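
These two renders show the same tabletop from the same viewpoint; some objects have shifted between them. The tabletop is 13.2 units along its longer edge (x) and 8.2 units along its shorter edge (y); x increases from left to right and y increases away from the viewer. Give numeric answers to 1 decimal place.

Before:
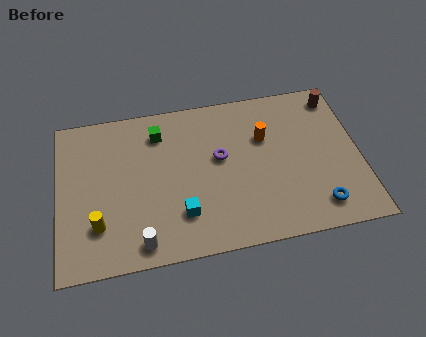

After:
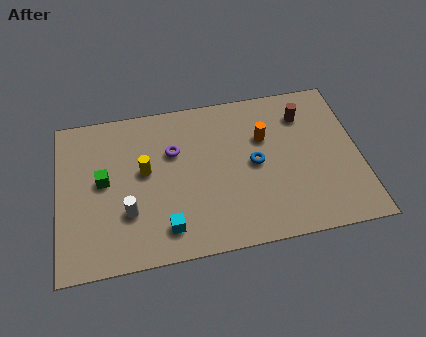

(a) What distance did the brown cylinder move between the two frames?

1.7

The brown cylinder was near (12.4, 7.0) before and (10.9, 6.3) after, so it travelled √(1.5² + 0.7²) ≈ 1.7 units.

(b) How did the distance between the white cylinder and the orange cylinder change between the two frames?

-0.4

Before: roughly 7.1 units apart; after: 6.7. That's 0.4 units closer together.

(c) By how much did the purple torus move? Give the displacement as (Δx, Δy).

(-2.0, 0.7)

The purple torus started near (7.1, 4.7) and ended near (5.1, 5.4).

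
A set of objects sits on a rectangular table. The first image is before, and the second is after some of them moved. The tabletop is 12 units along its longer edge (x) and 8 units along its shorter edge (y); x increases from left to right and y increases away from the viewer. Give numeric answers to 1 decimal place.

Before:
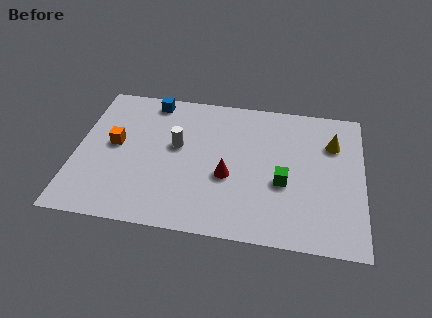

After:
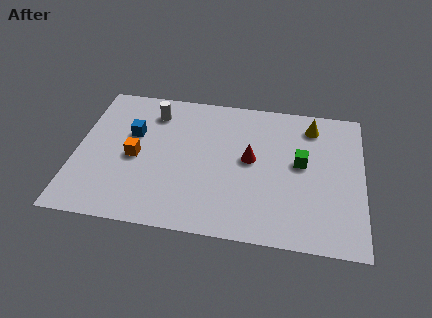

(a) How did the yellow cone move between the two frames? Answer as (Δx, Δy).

(-0.9, 0.9)

The yellow cone was at about (10.7, 5.7) and moved to about (9.8, 6.6).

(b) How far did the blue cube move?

2.2

The blue cube moved from about (3.0, 7.1) to (2.3, 5.0), a distance of √(0.7² + 2.1²) ≈ 2.2.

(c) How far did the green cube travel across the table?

1.4

From (8.7, 3.2) to (9.4, 4.4), the green cube covered √(0.7² + 1.2²) ≈ 1.4 units.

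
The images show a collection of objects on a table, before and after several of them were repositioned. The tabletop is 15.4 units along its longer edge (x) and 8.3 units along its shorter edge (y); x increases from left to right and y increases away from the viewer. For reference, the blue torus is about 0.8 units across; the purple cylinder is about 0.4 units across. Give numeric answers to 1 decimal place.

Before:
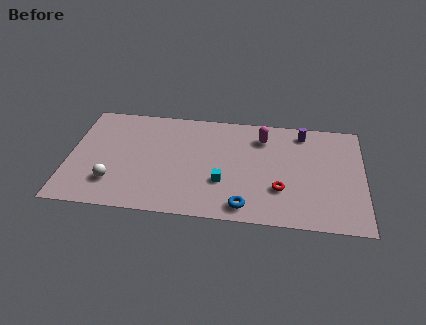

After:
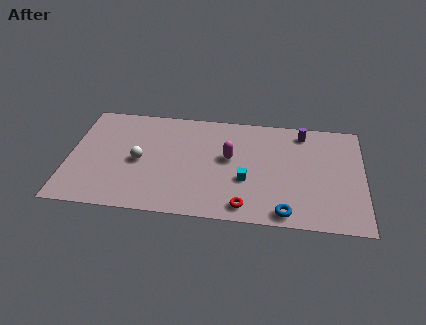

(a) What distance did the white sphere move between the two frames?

2.2

From (2.4, 2.1) to (3.7, 3.9), the white sphere covered √(1.3² + 1.8²) ≈ 2.2 units.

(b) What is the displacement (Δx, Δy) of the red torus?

(-1.8, -1.5)

From the two frames, the red torus sits at roughly (11.1, 2.6) before and (9.3, 1.1) after.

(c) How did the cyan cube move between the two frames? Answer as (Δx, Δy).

(1.2, 0.3)

The cyan cube started near (8.1, 2.8) and ended near (9.3, 3.1).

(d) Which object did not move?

the purple cylinder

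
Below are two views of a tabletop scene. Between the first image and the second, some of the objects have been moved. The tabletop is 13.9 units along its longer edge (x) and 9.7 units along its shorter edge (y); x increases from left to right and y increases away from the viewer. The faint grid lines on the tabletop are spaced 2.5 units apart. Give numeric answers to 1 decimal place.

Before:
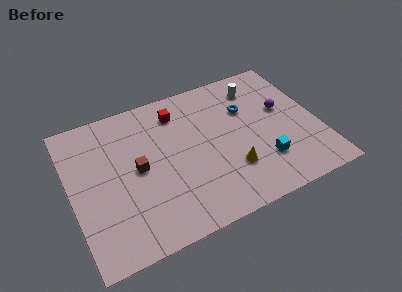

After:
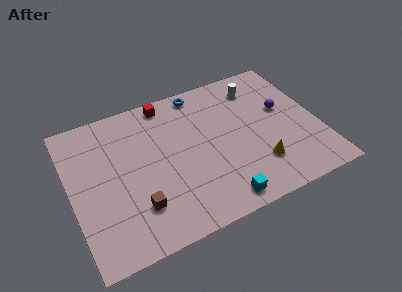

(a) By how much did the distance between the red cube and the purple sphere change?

+0.8

The distance was about 6.2 in the first image and 7.0 in the second, so they moved 0.8 units further apart.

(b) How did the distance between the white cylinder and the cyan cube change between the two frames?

+2.2

They were about 5.2 units apart before and 7.4 after — 2.2 units further apart.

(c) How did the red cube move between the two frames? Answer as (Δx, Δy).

(-0.5, 0.9)

From the two frames, the red cube sits at roughly (6.3, 7.8) before and (5.8, 8.7) after.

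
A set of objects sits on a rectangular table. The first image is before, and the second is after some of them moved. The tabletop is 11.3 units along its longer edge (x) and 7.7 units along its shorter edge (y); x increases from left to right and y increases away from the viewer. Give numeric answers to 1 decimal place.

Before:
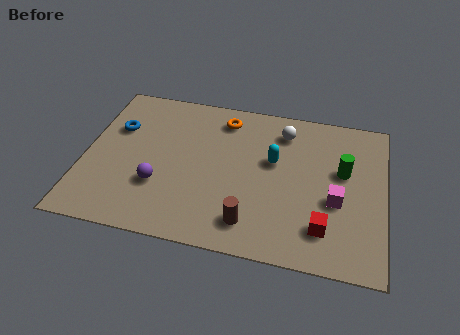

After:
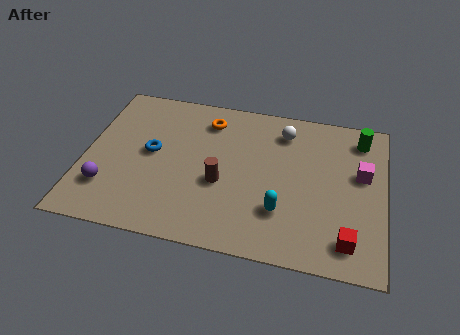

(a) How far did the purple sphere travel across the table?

2.0

From (2.9, 2.5) to (1.0, 2.0), the purple sphere covered √(1.9² + 0.5²) ≈ 2.0 units.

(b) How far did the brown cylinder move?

2.1

From (6.4, 1.4) to (5.2, 3.1), the brown cylinder covered √(1.2² + 1.7²) ≈ 2.1 units.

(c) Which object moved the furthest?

the cyan capsule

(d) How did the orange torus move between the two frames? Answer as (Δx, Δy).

(-0.6, -0.2)

The orange torus was at about (5.1, 6.4) and moved to about (4.5, 6.2).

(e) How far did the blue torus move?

1.7

The blue torus was near (1.1, 5.1) before and (2.5, 4.1) after, so it travelled √(1.4² + 1.0²) ≈ 1.7 units.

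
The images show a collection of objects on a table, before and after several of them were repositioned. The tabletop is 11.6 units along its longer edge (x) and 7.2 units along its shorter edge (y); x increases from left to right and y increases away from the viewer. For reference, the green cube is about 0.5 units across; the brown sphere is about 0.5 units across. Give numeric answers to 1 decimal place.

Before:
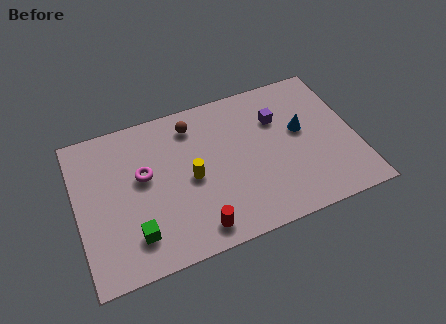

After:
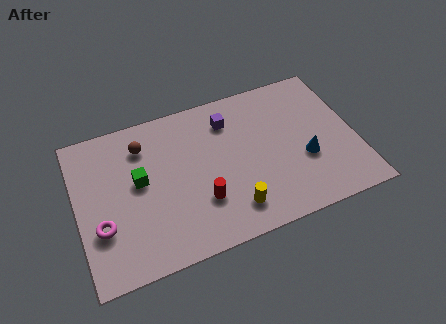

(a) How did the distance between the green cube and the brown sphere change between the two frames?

-3.5

Before: roughly 5.1 units apart; after: 1.6. That's 3.5 units closer together.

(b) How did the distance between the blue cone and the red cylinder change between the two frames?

-1.2

The distance was about 5.6 in the first image and 4.4 in the second, so they moved 1.2 units closer together.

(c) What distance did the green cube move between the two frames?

2.4

The green cube moved from about (2.2, 1.6) to (2.6, 4.0), a distance of √(0.4² + 2.4²) ≈ 2.4.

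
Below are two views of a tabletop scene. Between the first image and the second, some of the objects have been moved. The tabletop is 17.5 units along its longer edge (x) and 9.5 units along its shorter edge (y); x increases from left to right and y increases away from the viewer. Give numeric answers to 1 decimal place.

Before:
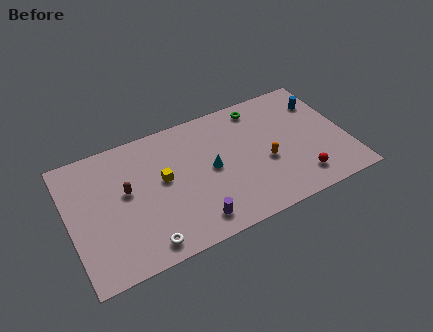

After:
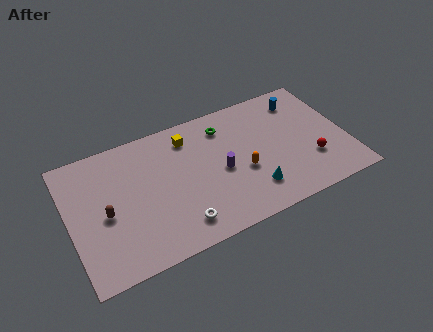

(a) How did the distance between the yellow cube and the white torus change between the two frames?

+1.7

Before: roughly 4.4 units apart; after: 6.1. That's 1.7 units further apart.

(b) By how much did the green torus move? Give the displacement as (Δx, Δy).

(-2.3, -0.6)

From the two frames, the green torus sits at roughly (12.4, 8.2) before and (10.1, 7.6) after.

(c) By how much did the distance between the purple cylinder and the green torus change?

-5.1

The distance was about 8.4 in the first image and 3.3 in the second, so they moved 5.1 units closer together.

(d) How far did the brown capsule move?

1.8

The brown capsule was near (3.6, 5.4) before and (2.2, 4.3) after, so it travelled √(1.4² + 1.1²) ≈ 1.8 units.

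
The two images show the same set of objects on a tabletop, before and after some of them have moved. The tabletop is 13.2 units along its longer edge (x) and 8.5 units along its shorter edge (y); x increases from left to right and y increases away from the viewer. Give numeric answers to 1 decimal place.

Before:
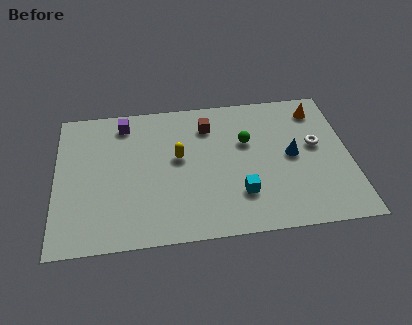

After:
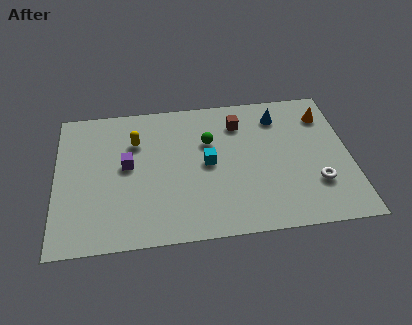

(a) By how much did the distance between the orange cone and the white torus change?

+1.9

Before: roughly 2.2 units apart; after: 4.1. That's 1.9 units further apart.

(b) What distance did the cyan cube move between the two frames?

2.4

The cyan cube moved from about (8.2, 2.3) to (6.8, 4.3), a distance of √(1.4² + 2.0²) ≈ 2.4.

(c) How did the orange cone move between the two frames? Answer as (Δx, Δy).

(0.3, -0.4)

The orange cone started near (11.9, 7.0) and ended near (12.2, 6.6).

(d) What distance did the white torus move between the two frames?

2.3

The white torus was near (11.7, 4.8) before and (11.6, 2.5) after, so it travelled √(0.1² + 2.3²) ≈ 2.3 units.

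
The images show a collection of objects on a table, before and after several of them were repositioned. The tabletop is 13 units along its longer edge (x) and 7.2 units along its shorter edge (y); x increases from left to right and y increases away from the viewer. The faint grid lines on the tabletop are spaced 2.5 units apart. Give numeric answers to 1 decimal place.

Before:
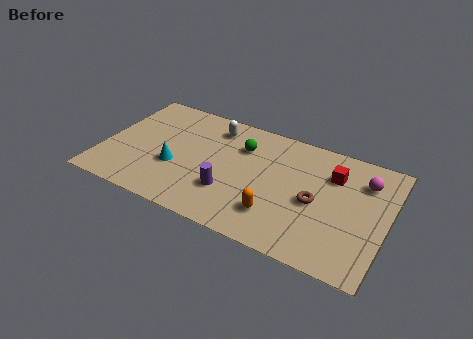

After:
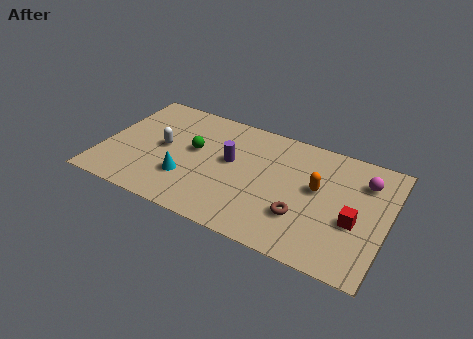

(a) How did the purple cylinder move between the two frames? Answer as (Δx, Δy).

(-0.2, 1.9)

The purple cylinder was at about (6.0, 2.2) and moved to about (5.8, 4.1).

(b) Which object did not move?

the magenta sphere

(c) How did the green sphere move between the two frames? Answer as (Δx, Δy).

(-2.1, -1.1)

The green sphere was at about (6.2, 5.2) and moved to about (4.1, 4.1).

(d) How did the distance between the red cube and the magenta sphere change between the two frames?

+1.1

They were about 1.4 units apart before and 2.5 after — 1.1 units further apart.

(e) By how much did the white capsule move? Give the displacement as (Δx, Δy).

(-2.1, -2.2)

From the two frames, the white capsule sits at roughly (4.8, 5.9) before and (2.7, 3.7) after.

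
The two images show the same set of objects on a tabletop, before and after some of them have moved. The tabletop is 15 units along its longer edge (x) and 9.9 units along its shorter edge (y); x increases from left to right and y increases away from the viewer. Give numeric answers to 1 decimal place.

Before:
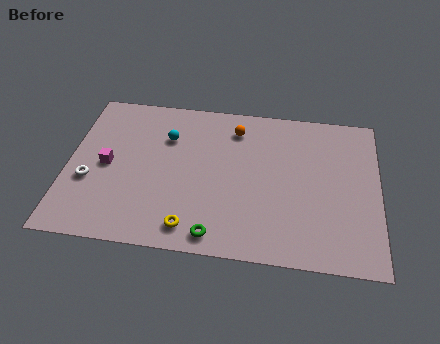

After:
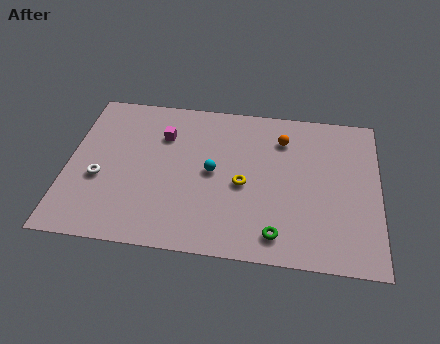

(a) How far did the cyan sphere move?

3.0

From (4.7, 7.0) to (7.0, 5.0), the cyan sphere covered √(2.3² + 2.0²) ≈ 3.0 units.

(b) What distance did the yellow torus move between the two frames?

3.8

The yellow torus moved from about (6.1, 1.4) to (8.5, 4.4), a distance of √(2.4² + 3.0²) ≈ 3.8.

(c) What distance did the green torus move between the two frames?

2.9

The green torus was near (7.3, 1.1) before and (10.2, 1.5) after, so it travelled √(2.9² + 0.4²) ≈ 2.9 units.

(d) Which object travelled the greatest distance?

the yellow torus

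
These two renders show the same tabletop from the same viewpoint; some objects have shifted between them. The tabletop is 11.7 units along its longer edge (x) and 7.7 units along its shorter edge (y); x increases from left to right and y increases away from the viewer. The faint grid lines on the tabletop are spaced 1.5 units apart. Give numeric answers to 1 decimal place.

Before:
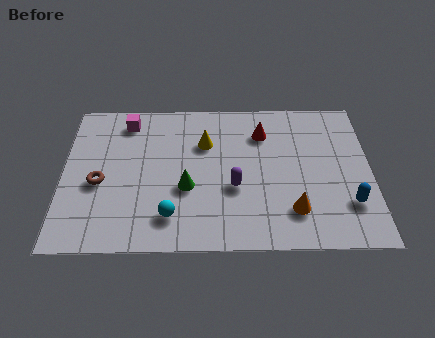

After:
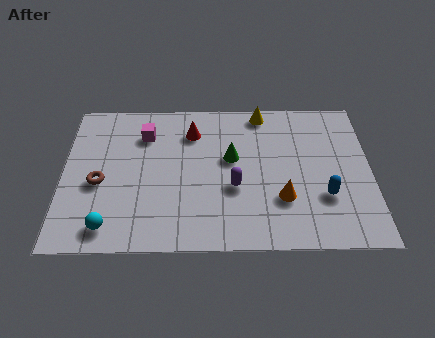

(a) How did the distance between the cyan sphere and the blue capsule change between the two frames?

+1.5

Before: roughly 6.7 units apart; after: 8.2. That's 1.5 units further apart.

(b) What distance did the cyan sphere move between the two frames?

2.4

The cyan sphere was near (4.1, 1.6) before and (1.8, 1.1) after, so it travelled √(2.3² + 0.5²) ≈ 2.4 units.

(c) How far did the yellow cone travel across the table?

2.7

The yellow cone moved from about (5.4, 5.3) to (7.6, 6.9), a distance of √(2.2² + 1.6²) ≈ 2.7.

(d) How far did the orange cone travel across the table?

0.7

From (8.7, 1.8) to (8.3, 2.4), the orange cone covered √(0.4² + 0.6²) ≈ 0.7 units.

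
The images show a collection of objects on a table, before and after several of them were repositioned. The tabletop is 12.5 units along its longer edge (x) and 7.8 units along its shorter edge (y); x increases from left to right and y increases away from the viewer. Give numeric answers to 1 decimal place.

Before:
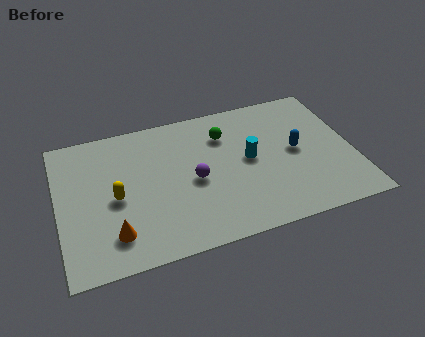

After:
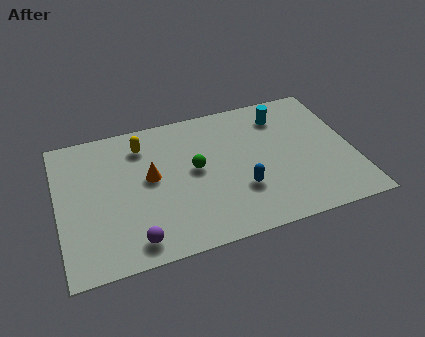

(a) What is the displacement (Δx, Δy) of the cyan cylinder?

(1.6, 2.1)

The cyan cylinder was at about (8.1, 4.1) and moved to about (9.7, 6.2).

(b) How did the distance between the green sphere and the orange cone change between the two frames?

-4.6

The distance was about 6.5 in the first image and 1.9 in the second, so they moved 4.6 units closer together.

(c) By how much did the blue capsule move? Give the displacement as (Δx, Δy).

(-2.5, -1.5)

The blue capsule was at about (10.1, 4.0) and moved to about (7.6, 2.5).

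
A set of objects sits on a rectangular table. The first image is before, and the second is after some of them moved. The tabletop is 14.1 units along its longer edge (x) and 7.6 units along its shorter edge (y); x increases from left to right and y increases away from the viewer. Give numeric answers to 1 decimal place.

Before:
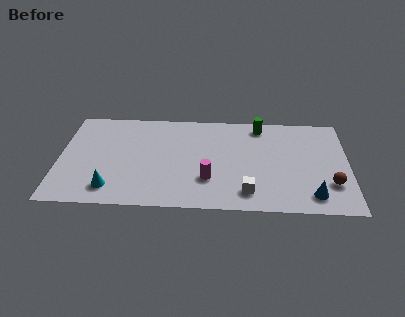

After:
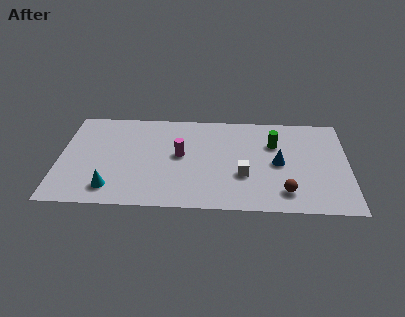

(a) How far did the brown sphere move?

2.3

The brown sphere was near (13.2, 2.2) before and (11.0, 1.5) after, so it travelled √(2.2² + 0.7²) ≈ 2.3 units.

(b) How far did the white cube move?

1.3

The white cube was near (9.2, 1.4) before and (9.0, 2.7) after, so it travelled √(0.2² + 1.3²) ≈ 1.3 units.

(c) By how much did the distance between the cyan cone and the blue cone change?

-1.3

The distance was about 9.7 in the first image and 8.4 in the second, so they moved 1.3 units closer together.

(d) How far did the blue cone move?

2.9

The blue cone moved from about (12.3, 1.3) to (10.7, 3.7), a distance of √(1.6² + 2.4²) ≈ 2.9.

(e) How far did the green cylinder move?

1.6

From (9.8, 6.6) to (10.5, 5.2), the green cylinder covered √(0.7² + 1.4²) ≈ 1.6 units.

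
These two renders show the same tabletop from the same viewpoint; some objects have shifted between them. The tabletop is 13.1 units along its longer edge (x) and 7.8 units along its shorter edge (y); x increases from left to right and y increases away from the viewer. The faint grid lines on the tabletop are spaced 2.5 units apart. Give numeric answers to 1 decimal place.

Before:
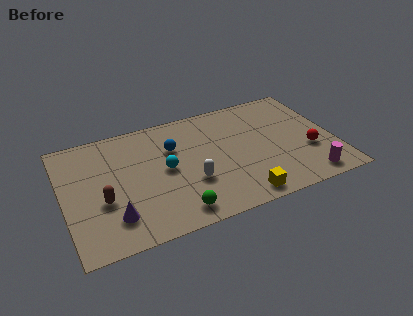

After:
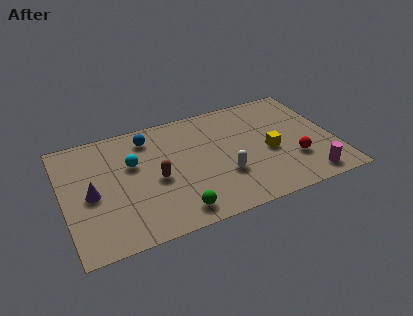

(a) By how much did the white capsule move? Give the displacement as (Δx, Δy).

(1.6, -0.1)

From the two frames, the white capsule sits at roughly (6.0, 2.7) before and (7.6, 2.6) after.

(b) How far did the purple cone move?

2.0

From (2.2, 1.8) to (1.3, 3.6), the purple cone covered √(0.9² + 1.8²) ≈ 2.0 units.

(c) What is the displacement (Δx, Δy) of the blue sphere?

(-1.1, 1.1)

The blue sphere was at about (5.4, 5.3) and moved to about (4.3, 6.4).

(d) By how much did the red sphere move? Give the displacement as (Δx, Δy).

(-0.8, -0.4)

The red sphere was at about (11.8, 2.8) and moved to about (11.0, 2.4).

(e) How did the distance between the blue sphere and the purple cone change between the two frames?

-0.6

Before: roughly 4.7 units apart; after: 4.1. That's 0.6 units closer together.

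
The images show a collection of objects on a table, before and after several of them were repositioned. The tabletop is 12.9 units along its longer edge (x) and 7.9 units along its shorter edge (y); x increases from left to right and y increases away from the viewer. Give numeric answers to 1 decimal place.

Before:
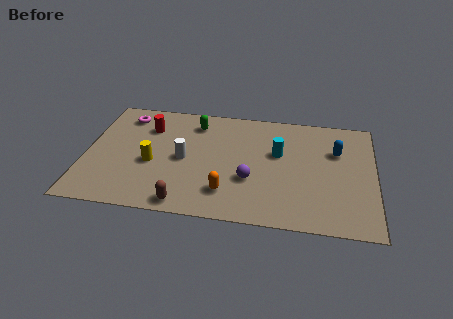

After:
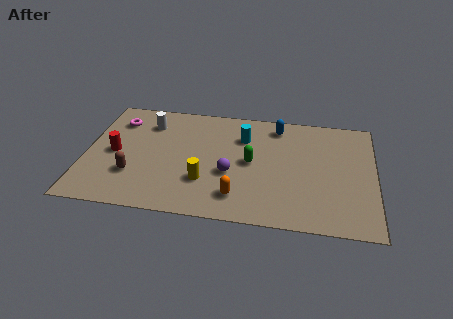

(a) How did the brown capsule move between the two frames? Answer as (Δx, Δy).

(-2.4, 1.6)

The brown capsule was at about (4.6, 0.8) and moved to about (2.2, 2.4).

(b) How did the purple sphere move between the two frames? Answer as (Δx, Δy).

(-0.9, 0.3)

The purple sphere started near (7.4, 2.8) and ended near (6.5, 3.1).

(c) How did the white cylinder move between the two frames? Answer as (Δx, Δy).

(-1.7, 2.3)

The white cylinder started near (4.4, 3.8) and ended near (2.7, 6.1).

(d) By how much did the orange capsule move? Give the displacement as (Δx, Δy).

(0.5, -0.2)

The orange capsule was at about (6.4, 1.8) and moved to about (6.9, 1.6).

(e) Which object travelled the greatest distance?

the green capsule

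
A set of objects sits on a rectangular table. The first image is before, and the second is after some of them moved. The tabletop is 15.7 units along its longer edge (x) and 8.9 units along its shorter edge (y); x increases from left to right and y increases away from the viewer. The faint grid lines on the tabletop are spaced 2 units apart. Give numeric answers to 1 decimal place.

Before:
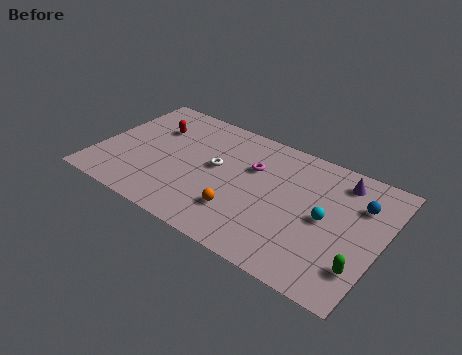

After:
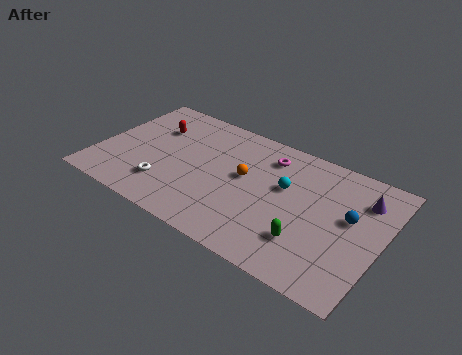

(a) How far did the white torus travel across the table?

3.6

The white torus moved from about (6.5, 4.9) to (4.1, 2.2), a distance of √(2.4² + 2.7²) ≈ 3.6.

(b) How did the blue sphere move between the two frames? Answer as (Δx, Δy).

(-0.4, -1.2)

From the two frames, the blue sphere sits at roughly (14.3, 6.3) before and (13.9, 5.1) after.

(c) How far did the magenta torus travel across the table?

1.4

The magenta torus moved from about (8.4, 5.9) to (9.1, 7.1), a distance of √(0.7² + 1.2²) ≈ 1.4.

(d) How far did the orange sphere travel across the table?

2.6

From (8.3, 2.4) to (8.1, 5.0), the orange sphere covered √(0.2² + 2.6²) ≈ 2.6 units.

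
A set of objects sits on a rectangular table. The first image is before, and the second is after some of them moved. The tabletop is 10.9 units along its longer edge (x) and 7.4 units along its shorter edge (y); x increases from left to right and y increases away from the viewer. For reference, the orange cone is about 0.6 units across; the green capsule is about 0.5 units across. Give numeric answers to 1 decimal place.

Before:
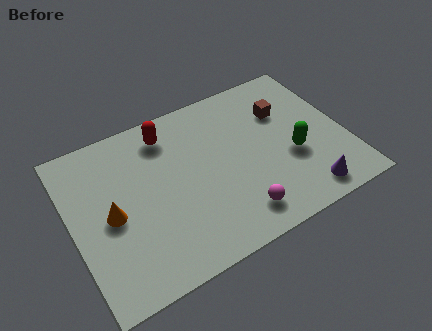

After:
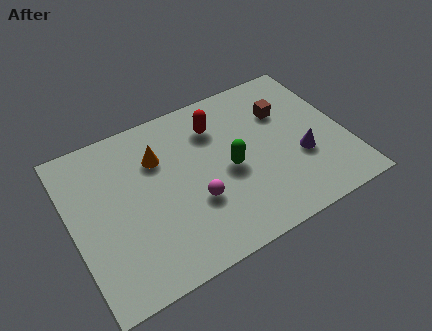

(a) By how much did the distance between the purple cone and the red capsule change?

-2.8

Before: roughly 7.0 units apart; after: 4.2. That's 2.8 units closer together.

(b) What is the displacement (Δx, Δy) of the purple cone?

(0.1, 1.7)

From the two frames, the purple cone sits at roughly (8.9, 1.0) before and (9.0, 2.7) after.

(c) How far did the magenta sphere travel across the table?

2.0

The magenta sphere was near (6.2, 1.3) before and (4.7, 2.6) after, so it travelled √(1.5² + 1.3²) ≈ 2.0 units.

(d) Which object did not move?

the brown cube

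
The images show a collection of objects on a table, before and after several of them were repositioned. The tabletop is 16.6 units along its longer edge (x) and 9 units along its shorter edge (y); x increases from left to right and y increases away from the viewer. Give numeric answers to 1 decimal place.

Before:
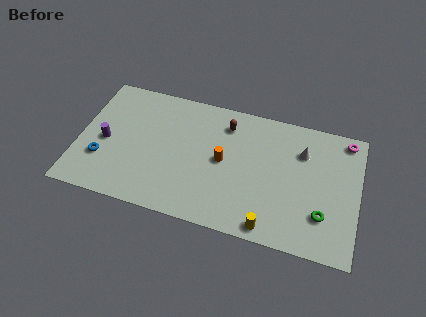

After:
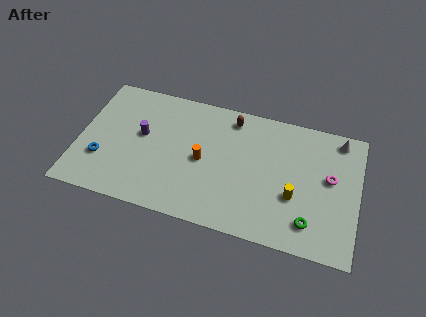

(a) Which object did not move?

the blue torus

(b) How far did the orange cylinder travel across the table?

1.2

The orange cylinder moved from about (8.6, 4.6) to (7.4, 4.3), a distance of √(1.2² + 0.3²) ≈ 1.2.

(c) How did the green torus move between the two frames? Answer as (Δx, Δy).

(-0.7, -0.7)

The green torus was at about (14.6, 2.5) and moved to about (13.9, 1.8).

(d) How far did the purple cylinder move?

2.3

The purple cylinder moved from about (1.6, 4.1) to (3.7, 5.1), a distance of √(2.1² + 1.0²) ≈ 2.3.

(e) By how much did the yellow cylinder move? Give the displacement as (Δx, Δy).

(1.3, 2.4)

The yellow cylinder was at about (11.6, 0.9) and moved to about (12.9, 3.3).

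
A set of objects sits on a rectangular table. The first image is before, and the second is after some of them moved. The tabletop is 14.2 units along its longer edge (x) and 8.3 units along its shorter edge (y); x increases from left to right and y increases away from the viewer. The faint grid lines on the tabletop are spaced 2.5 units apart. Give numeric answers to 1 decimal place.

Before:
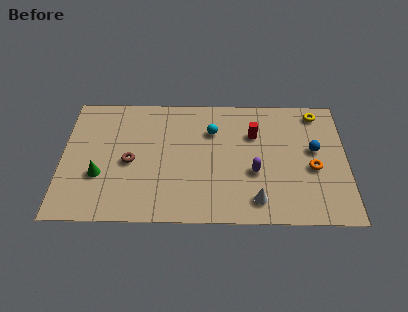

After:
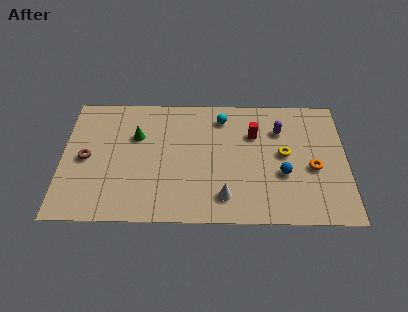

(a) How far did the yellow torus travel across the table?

3.3

From (12.8, 7.2) to (11.1, 4.4), the yellow torus covered √(1.7² + 2.8²) ≈ 3.3 units.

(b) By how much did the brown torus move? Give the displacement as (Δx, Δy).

(-2.2, 0.2)

The brown torus started near (3.4, 3.8) and ended near (1.2, 4.0).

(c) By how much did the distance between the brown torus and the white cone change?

+0.6

They were about 6.7 units apart before and 7.3 after — 0.6 units further apart.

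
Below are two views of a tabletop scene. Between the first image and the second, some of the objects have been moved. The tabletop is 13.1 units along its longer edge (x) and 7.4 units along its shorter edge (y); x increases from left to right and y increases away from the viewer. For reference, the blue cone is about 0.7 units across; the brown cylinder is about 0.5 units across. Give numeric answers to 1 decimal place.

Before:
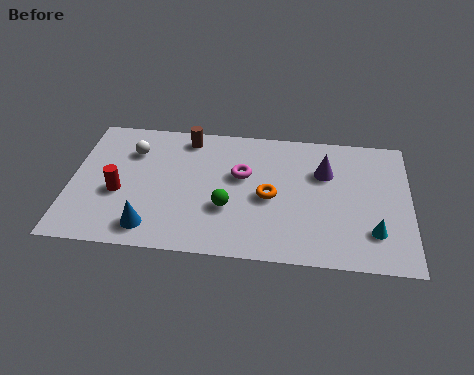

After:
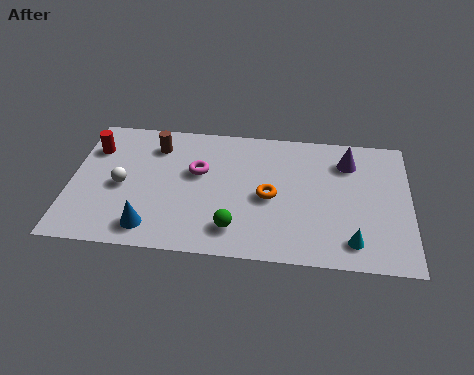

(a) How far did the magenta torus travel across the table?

1.7

The magenta torus was near (6.6, 4.5) before and (4.9, 4.5) after, so it travelled √(1.7² + 0.0²) ≈ 1.7 units.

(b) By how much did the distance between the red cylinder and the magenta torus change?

-0.7

The distance was about 4.9 in the first image and 4.2 in the second, so they moved 0.7 units closer together.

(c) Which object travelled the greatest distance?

the red cylinder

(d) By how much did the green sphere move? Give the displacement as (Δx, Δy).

(0.3, -1.1)

The green sphere was at about (6.1, 2.6) and moved to about (6.4, 1.5).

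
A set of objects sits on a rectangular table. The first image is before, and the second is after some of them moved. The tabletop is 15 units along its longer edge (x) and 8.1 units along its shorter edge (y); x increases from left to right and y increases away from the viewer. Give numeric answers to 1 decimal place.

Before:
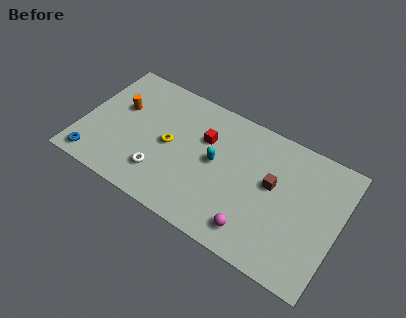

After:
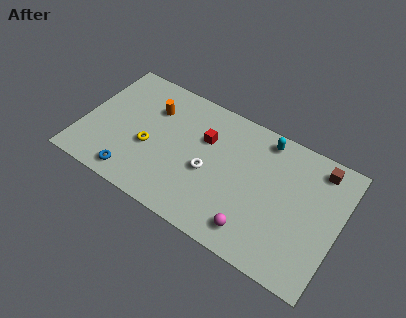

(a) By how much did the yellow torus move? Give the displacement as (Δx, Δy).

(-1.1, -0.7)

From the two frames, the yellow torus sits at roughly (5.1, 4.0) before and (4.0, 3.3) after.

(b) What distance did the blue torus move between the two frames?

2.3

The blue torus was near (1.1, 1.0) before and (3.4, 1.1) after, so it travelled √(2.3² + 0.1²) ≈ 2.3 units.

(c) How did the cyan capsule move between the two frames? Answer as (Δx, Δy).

(2.5, 2.8)

The cyan capsule was at about (7.8, 4.3) and moved to about (10.3, 7.1).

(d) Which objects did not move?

the red cube and the magenta sphere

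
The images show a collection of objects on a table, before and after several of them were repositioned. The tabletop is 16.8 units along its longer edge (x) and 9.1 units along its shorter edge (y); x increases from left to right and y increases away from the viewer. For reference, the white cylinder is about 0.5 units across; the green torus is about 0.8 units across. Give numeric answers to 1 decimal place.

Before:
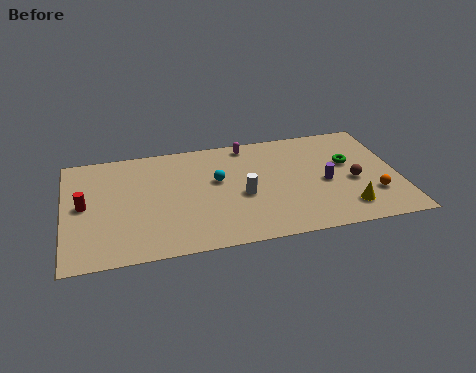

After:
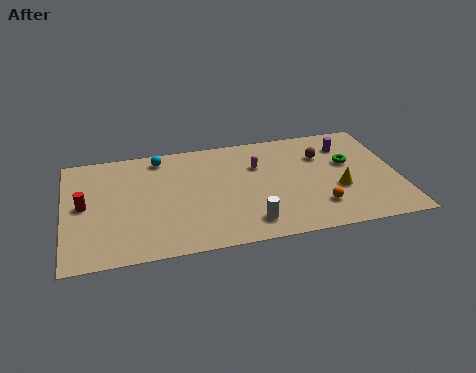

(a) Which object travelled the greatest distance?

the cyan sphere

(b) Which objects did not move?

the red cylinder and the green torus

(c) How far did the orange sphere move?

2.8

The orange sphere was near (15.4, 2.6) before and (12.6, 2.2) after, so it travelled √(2.8² + 0.4²) ≈ 2.8 units.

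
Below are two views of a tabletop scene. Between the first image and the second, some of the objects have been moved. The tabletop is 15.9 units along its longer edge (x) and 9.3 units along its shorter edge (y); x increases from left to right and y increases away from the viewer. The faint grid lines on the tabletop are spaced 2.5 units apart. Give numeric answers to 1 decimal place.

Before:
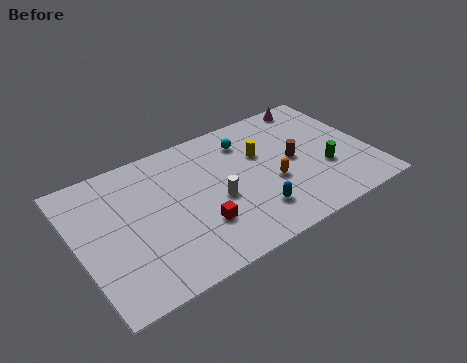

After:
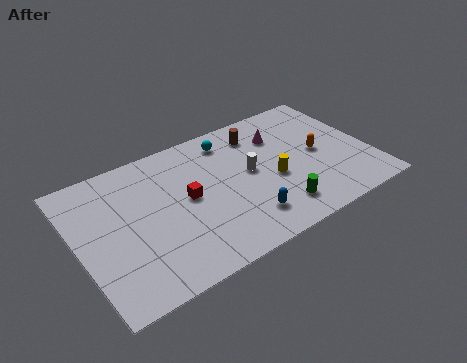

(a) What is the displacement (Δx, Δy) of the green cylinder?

(-3.0, -1.5)

The green cylinder started near (13.3, 3.3) and ended near (10.3, 1.8).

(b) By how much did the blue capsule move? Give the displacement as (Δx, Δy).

(-0.5, -0.2)

From the two frames, the blue capsule sits at roughly (9.1, 2.2) before and (8.6, 2.0) after.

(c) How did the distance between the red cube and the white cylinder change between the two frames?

+1.8

Before: roughly 1.7 units apart; after: 3.5. That's 1.8 units further apart.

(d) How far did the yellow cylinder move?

2.1

The yellow cylinder moved from about (10.2, 6.0) to (10.5, 3.9), a distance of √(0.3² + 2.1²) ≈ 2.1.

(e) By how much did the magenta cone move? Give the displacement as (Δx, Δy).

(-2.3, -1.6)

The magenta cone was at about (13.7, 8.4) and moved to about (11.4, 6.8).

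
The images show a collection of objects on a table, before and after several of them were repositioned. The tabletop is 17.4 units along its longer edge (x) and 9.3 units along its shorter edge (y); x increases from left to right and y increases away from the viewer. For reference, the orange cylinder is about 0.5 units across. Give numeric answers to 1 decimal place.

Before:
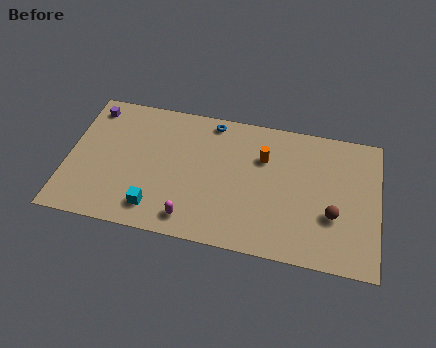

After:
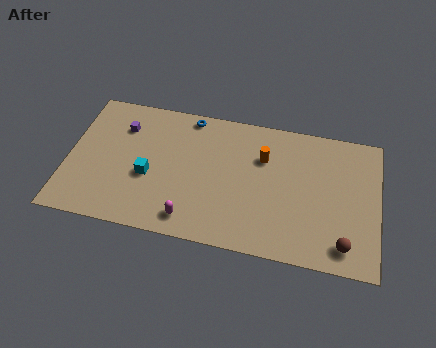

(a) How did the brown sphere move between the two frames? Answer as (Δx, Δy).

(0.7, -1.8)

From the two frames, the brown sphere sits at roughly (14.9, 3.3) before and (15.6, 1.5) after.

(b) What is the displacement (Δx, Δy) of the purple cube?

(1.8, -1.0)

The purple cube was at about (1.1, 7.9) and moved to about (2.9, 6.9).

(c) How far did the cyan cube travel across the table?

2.2

The cyan cube was near (5.1, 1.7) before and (4.6, 3.8) after, so it travelled √(0.5² + 2.1²) ≈ 2.2 units.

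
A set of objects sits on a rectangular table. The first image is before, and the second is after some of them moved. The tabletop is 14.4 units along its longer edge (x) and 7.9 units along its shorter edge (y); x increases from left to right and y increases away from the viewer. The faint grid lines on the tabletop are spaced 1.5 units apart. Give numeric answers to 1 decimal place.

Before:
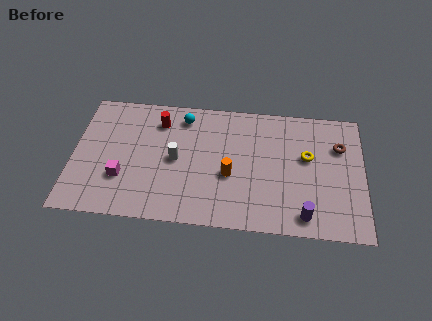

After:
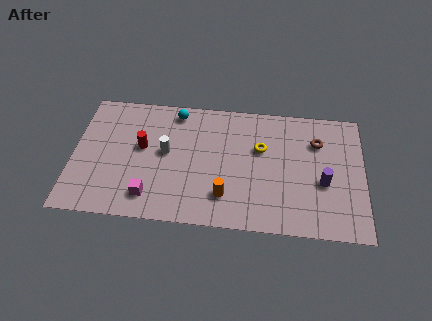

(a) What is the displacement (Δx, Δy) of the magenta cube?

(1.4, -1.0)

The magenta cube was at about (2.5, 2.5) and moved to about (3.9, 1.5).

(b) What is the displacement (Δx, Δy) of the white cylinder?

(-0.5, 0.4)

The white cylinder was at about (5.1, 3.9) and moved to about (4.6, 4.3).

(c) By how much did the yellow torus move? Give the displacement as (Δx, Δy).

(-2.3, 0.3)

From the two frames, the yellow torus sits at roughly (11.6, 4.7) before and (9.3, 5.0) after.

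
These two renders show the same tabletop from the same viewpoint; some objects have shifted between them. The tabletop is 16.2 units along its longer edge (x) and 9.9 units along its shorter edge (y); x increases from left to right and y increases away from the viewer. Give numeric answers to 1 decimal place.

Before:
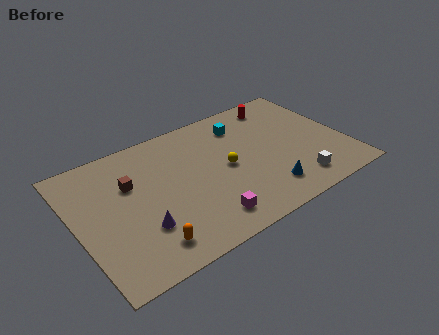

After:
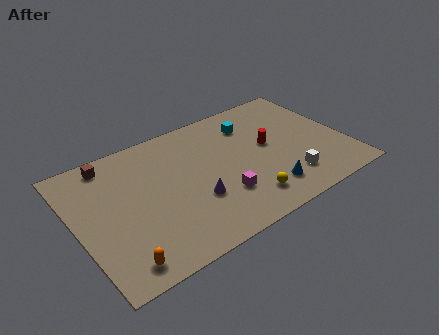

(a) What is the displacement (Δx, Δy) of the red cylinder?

(-1.3, -3.1)

The red cylinder was at about (13.0, 8.5) and moved to about (11.7, 5.4).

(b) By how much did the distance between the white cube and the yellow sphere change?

-2.2

They were about 4.9 units apart before and 2.7 after — 2.2 units closer together.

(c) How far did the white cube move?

0.6

From (12.7, 1.7) to (12.3, 2.2), the white cube covered √(0.4² + 0.5²) ≈ 0.6 units.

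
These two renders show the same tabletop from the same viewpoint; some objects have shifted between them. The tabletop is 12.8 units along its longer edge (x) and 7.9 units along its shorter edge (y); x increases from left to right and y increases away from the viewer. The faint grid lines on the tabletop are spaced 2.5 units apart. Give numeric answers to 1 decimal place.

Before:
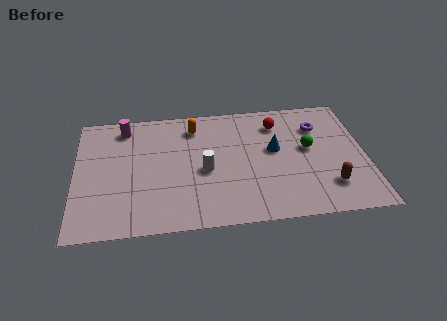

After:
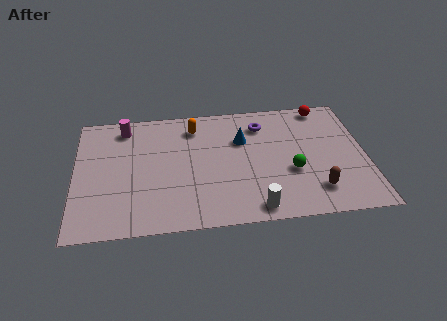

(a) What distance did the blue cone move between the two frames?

1.6

The blue cone was near (8.8, 4.5) before and (7.4, 5.3) after, so it travelled √(1.4² + 0.8²) ≈ 1.6 units.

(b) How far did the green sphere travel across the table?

1.6

The green sphere was near (10.3, 4.4) before and (9.5, 3.0) after, so it travelled √(0.8² + 1.4²) ≈ 1.6 units.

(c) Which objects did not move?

the orange capsule and the magenta cylinder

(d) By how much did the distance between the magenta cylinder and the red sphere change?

+2.1

They were about 6.8 units apart before and 8.9 after — 2.1 units further apart.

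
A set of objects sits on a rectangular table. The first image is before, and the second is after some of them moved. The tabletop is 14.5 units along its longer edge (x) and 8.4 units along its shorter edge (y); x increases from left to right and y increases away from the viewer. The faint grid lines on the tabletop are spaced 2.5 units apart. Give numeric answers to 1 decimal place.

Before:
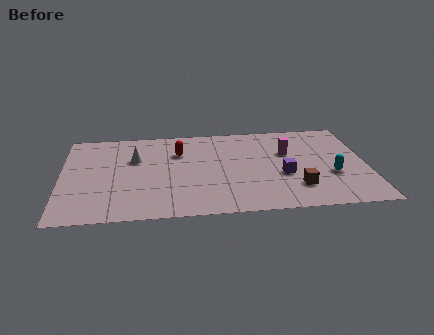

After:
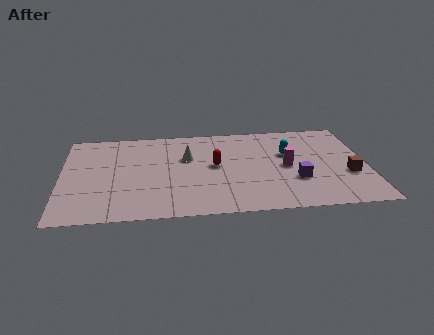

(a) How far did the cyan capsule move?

3.0

From (12.8, 3.1) to (10.8, 5.3), the cyan capsule covered √(2.0² + 2.2²) ≈ 3.0 units.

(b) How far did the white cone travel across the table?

2.5

The white cone moved from about (3.5, 5.5) to (6.0, 5.4), a distance of √(2.5² + 0.1²) ≈ 2.5.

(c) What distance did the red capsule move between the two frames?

2.2

The red capsule moved from about (5.6, 5.9) to (7.3, 4.5), a distance of √(1.7² + 1.4²) ≈ 2.2.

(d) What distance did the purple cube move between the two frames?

0.8

The purple cube was near (10.5, 3.3) before and (11.1, 2.8) after, so it travelled √(0.6² + 0.5²) ≈ 0.8 units.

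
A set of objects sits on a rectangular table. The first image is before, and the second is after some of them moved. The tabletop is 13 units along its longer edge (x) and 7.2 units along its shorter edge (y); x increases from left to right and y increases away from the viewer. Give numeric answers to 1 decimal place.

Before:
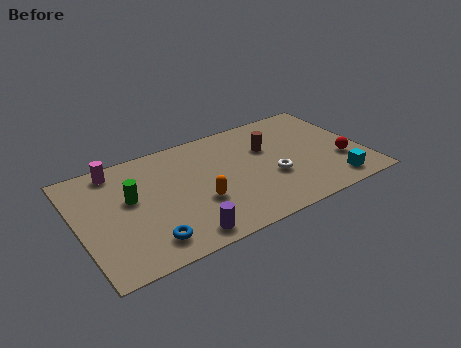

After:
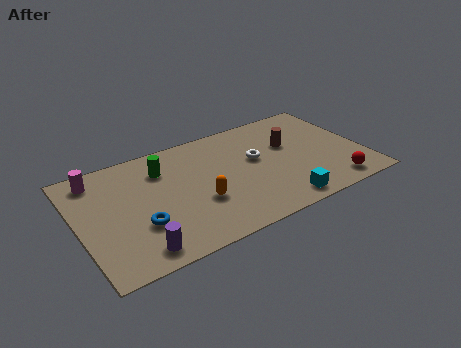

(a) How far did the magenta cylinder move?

0.9

The magenta cylinder was near (2.0, 6.3) before and (1.1, 6.1) after, so it travelled √(0.9² + 0.2²) ≈ 0.9 units.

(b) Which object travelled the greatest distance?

the cyan cube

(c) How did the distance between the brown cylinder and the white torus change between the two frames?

-0.4

Before: roughly 2.0 units apart; after: 1.6. That's 0.4 units closer together.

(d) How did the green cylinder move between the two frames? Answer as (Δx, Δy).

(1.6, 1.2)

The green cylinder started near (2.4, 4.2) and ended near (4.0, 5.4).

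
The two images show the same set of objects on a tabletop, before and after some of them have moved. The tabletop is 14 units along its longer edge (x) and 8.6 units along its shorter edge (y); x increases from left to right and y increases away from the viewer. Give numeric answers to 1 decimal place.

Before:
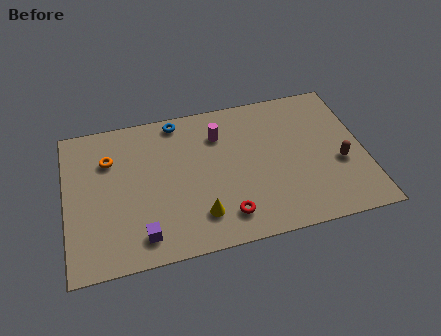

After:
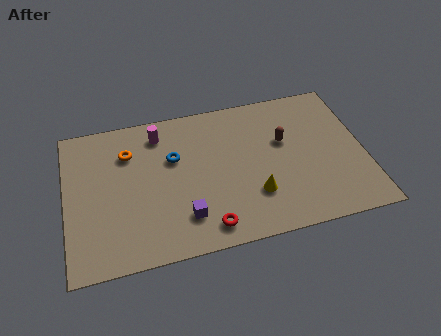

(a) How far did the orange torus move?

0.9

The orange torus moved from about (2.1, 6.1) to (3.0, 6.3), a distance of √(0.9² + 0.2²) ≈ 0.9.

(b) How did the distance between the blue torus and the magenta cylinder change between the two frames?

-0.6

They were about 2.3 units apart before and 1.7 after — 0.6 units closer together.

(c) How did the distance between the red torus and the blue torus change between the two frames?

-1.9

Before: roughly 6.4 units apart; after: 4.5. That's 1.9 units closer together.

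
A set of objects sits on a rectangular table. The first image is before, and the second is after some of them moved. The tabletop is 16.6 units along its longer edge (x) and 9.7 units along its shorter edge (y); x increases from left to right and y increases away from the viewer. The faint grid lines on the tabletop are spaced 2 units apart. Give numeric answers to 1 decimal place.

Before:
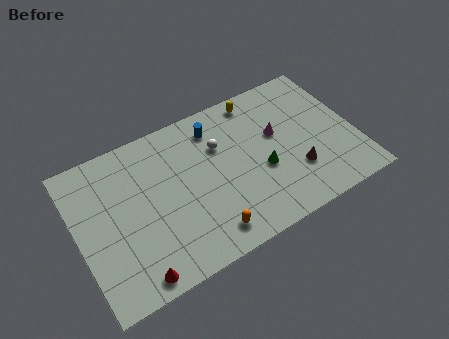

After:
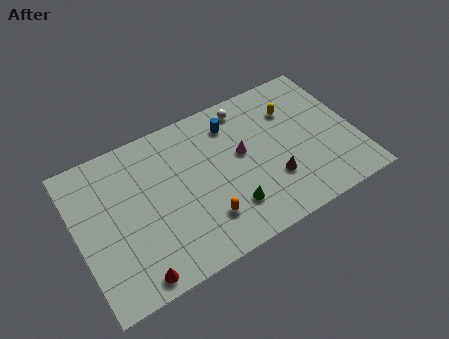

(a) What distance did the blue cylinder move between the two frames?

1.0

The blue cylinder moved from about (8.6, 7.9) to (9.6, 7.7), a distance of √(1.0² + 0.2²) ≈ 1.0.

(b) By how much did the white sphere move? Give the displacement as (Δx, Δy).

(1.9, 1.8)

The white sphere started near (8.7, 6.6) and ended near (10.6, 8.4).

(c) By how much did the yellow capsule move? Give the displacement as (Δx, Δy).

(1.9, -1.6)

The yellow capsule was at about (11.3, 8.6) and moved to about (13.2, 7.0).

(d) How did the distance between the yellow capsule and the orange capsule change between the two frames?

-0.6

The distance was about 8.2 in the first image and 7.6 in the second, so they moved 0.6 units closer together.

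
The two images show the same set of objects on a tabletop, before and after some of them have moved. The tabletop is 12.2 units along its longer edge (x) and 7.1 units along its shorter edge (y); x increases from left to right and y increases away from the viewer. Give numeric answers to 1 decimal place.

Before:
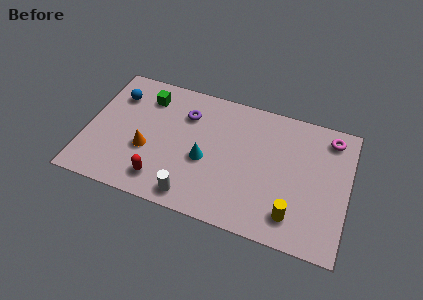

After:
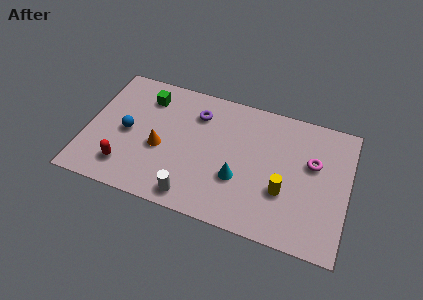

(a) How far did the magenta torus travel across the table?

1.7

The magenta torus moved from about (11.2, 6.0) to (10.5, 4.4), a distance of √(0.7² + 1.6²) ≈ 1.7.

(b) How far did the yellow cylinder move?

1.2

From (9.8, 1.4) to (9.3, 2.5), the yellow cylinder covered √(0.5² + 1.1²) ≈ 1.2 units.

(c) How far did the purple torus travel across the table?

0.5

The purple torus was near (4.5, 5.2) before and (5.0, 5.4) after, so it travelled √(0.5² + 0.2²) ≈ 0.5 units.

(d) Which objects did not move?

the white cylinder and the green cube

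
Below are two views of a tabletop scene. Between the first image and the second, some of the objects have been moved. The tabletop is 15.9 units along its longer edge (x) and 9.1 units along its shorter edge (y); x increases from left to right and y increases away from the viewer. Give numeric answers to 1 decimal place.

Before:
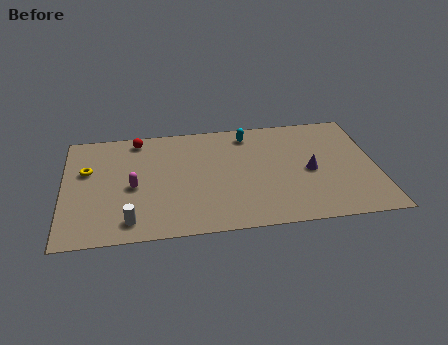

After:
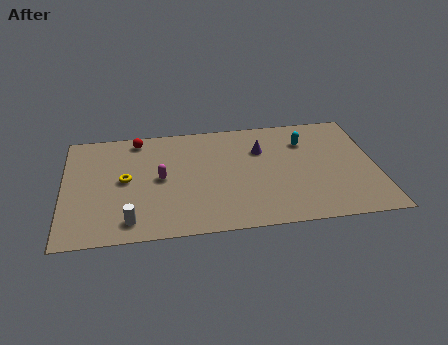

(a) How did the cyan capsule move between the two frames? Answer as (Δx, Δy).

(2.9, -1.0)

The cyan capsule was at about (9.5, 7.7) and moved to about (12.4, 6.7).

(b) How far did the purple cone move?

3.2

The purple cone was near (12.5, 4.2) before and (10.1, 6.3) after, so it travelled √(2.4² + 2.1²) ≈ 3.2 units.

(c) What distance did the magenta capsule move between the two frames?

1.5

The magenta capsule was near (3.5, 4.1) before and (4.9, 4.6) after, so it travelled √(1.4² + 0.5²) ≈ 1.5 units.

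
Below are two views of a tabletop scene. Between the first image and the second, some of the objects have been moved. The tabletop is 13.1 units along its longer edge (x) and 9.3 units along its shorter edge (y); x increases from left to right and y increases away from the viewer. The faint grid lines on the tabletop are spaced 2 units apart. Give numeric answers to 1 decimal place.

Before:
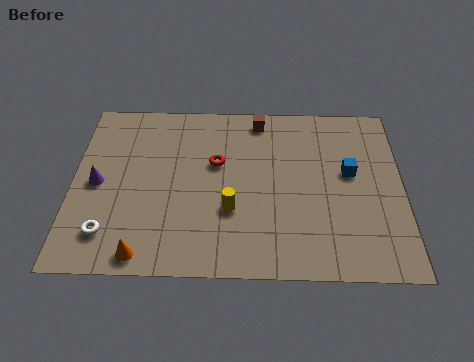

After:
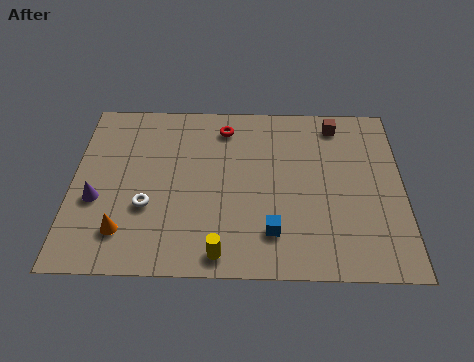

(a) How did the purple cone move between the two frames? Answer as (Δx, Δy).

(0.0, -0.9)

From the two frames, the purple cone sits at roughly (1.0, 4.5) before and (1.0, 3.6) after.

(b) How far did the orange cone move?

1.4

From (2.9, 0.9) to (2.1, 2.0), the orange cone covered √(0.8² + 1.1²) ≈ 1.4 units.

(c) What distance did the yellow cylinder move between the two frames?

2.2

The yellow cylinder was near (6.3, 3.2) before and (5.9, 1.0) after, so it travelled √(0.4² + 2.2²) ≈ 2.2 units.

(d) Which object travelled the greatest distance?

the blue cube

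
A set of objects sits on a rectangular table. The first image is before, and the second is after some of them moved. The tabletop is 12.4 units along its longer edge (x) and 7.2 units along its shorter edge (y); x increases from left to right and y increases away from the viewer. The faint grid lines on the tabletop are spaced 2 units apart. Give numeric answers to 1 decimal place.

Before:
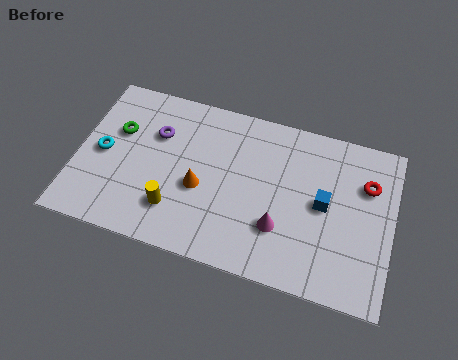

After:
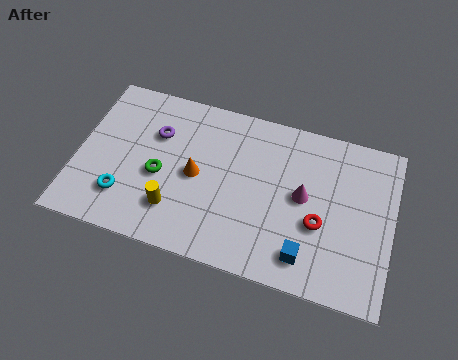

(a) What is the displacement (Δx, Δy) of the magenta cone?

(0.8, 1.6)

The magenta cone was at about (8.1, 2.2) and moved to about (8.9, 3.8).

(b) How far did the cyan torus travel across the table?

2.0

From (1.0, 3.5) to (2.0, 1.8), the cyan torus covered √(1.0² + 1.7²) ≈ 2.0 units.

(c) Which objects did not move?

the purple torus and the yellow cylinder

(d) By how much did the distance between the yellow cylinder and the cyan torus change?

-1.4

Before: roughly 3.4 units apart; after: 2.0. That's 1.4 units closer together.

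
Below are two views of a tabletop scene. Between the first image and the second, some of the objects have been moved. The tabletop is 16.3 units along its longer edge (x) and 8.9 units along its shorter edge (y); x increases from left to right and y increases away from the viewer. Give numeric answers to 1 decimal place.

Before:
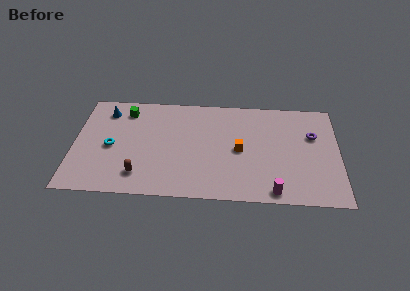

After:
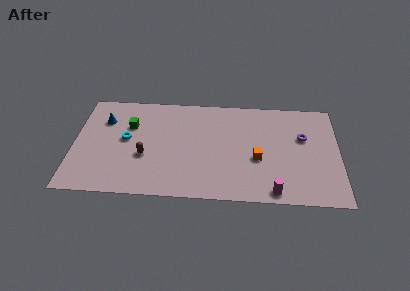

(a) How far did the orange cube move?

1.3

The orange cube moved from about (10.2, 4.3) to (11.3, 3.6), a distance of √(1.1² + 0.7²) ≈ 1.3.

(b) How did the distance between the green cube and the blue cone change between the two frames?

+0.4

They were about 1.2 units apart before and 1.6 after — 0.4 units further apart.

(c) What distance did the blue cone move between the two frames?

0.8

The blue cone was near (1.9, 7.2) before and (1.8, 6.4) after, so it travelled √(0.1² + 0.8²) ≈ 0.8 units.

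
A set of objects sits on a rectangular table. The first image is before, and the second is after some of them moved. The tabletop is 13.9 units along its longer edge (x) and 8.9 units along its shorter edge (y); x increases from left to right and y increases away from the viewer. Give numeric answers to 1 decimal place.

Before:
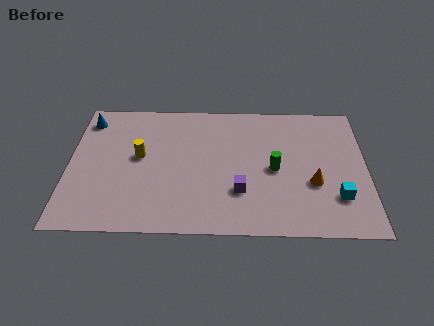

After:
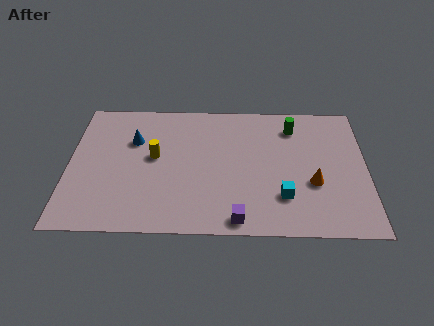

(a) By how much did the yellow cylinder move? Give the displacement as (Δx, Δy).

(0.7, 0.0)

The yellow cylinder started near (3.3, 4.9) and ended near (4.0, 4.9).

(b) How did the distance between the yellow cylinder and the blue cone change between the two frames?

-2.0

They were about 3.5 units apart before and 1.5 after — 2.0 units closer together.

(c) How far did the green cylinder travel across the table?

3.0

The green cylinder was near (9.6, 4.2) before and (10.5, 7.1) after, so it travelled √(0.9² + 2.9²) ≈ 3.0 units.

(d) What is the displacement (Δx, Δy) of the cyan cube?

(-2.5, 0.0)

The cyan cube was at about (12.5, 2.4) and moved to about (10.0, 2.4).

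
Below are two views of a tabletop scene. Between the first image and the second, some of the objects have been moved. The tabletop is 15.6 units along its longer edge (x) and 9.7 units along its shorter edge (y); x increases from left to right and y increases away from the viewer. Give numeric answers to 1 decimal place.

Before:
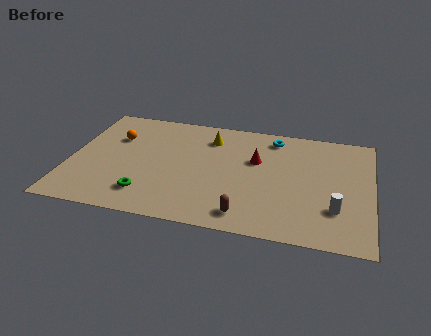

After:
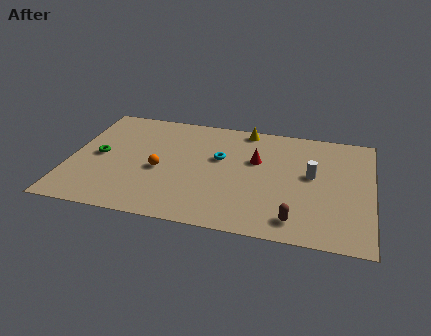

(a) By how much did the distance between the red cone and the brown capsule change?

+0.4

They were about 4.7 units apart before and 5.1 after — 0.4 units further apart.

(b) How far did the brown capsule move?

2.5

From (9.3, 1.4) to (11.8, 1.5), the brown capsule covered √(2.5² + 0.1²) ≈ 2.5 units.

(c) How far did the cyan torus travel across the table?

3.6

The cyan torus was near (10.4, 8.3) before and (7.7, 5.9) after, so it travelled √(2.7² + 2.4²) ≈ 3.6 units.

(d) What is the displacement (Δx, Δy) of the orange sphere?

(2.5, -2.4)

The orange sphere was at about (2.2, 6.6) and moved to about (4.7, 4.2).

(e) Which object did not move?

the red cone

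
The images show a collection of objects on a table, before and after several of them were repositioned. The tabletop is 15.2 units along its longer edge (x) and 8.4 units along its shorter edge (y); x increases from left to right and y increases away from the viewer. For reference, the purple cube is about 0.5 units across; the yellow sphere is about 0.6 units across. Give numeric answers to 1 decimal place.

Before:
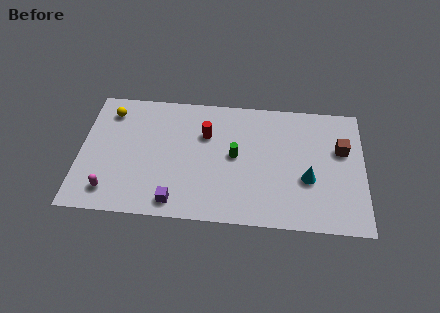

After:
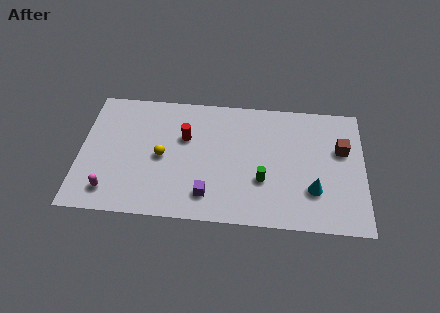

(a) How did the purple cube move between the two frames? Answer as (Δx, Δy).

(1.7, 0.6)

The purple cube was at about (5.2, 1.1) and moved to about (6.9, 1.7).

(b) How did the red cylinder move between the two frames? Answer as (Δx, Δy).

(-1.1, -0.3)

The red cylinder started near (6.7, 5.7) and ended near (5.6, 5.4).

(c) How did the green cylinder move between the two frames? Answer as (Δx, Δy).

(1.5, -1.5)

From the two frames, the green cylinder sits at roughly (8.3, 4.4) before and (9.8, 2.9) after.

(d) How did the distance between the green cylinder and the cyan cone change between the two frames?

-1.4

They were about 4.1 units apart before and 2.7 after — 1.4 units closer together.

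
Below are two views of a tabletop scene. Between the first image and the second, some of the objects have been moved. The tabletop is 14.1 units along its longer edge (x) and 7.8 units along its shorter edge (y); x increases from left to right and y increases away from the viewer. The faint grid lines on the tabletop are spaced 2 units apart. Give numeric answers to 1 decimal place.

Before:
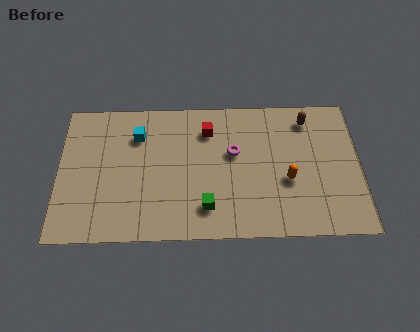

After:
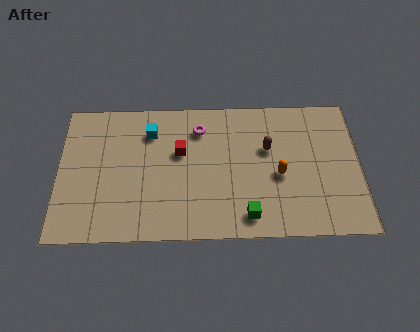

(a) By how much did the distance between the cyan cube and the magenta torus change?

-2.3

The distance was about 4.6 in the first image and 2.3 in the second, so they moved 2.3 units closer together.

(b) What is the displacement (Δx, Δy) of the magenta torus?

(-1.6, 1.4)

The magenta torus started near (8.2, 4.7) and ended near (6.6, 6.1).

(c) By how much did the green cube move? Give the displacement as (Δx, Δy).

(1.9, -0.5)

From the two frames, the green cube sits at roughly (6.9, 1.7) before and (8.8, 1.2) after.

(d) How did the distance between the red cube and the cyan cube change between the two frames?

-1.5

Before: roughly 3.3 units apart; after: 1.8. That's 1.5 units closer together.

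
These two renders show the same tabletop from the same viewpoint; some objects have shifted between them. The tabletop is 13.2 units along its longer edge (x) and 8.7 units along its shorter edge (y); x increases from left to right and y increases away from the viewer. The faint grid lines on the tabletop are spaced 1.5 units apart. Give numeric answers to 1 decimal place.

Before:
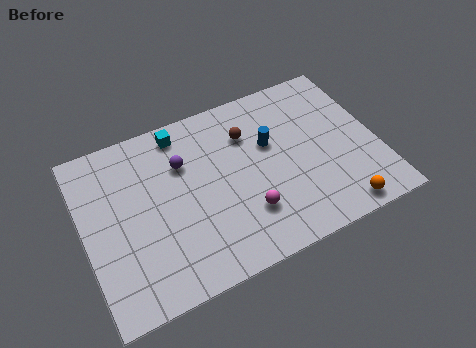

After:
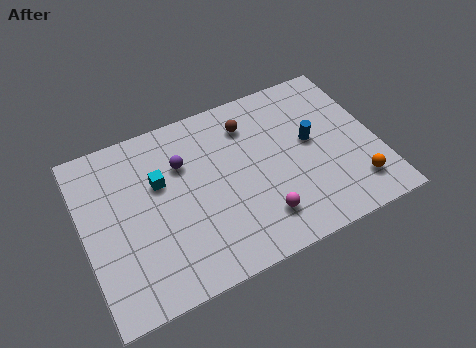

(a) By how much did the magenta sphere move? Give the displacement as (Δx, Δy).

(0.6, -0.5)

The magenta sphere started near (7.0, 2.4) and ended near (7.6, 1.9).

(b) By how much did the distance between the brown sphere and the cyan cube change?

+1.2

Before: roughly 3.2 units apart; after: 4.4. That's 1.2 units further apart.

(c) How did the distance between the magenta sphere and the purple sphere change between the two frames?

+0.8

Before: roughly 4.3 units apart; after: 5.1. That's 0.8 units further apart.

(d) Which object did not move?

the purple sphere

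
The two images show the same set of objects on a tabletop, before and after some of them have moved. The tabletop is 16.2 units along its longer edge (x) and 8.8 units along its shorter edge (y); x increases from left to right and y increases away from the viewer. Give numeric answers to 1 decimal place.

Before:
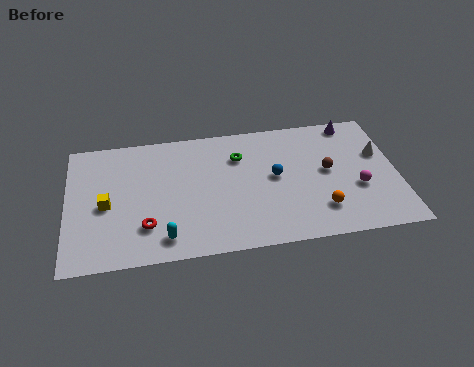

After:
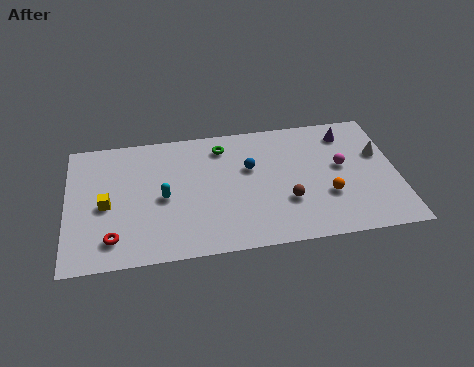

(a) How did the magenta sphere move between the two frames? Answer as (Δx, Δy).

(-0.7, 1.6)

The magenta sphere started near (14.2, 3.3) and ended near (13.5, 4.9).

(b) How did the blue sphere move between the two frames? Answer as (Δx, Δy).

(-1.2, 0.8)

From the two frames, the blue sphere sits at roughly (10.2, 4.7) before and (9.0, 5.5) after.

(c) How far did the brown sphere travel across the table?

2.8

From (12.8, 4.7) to (10.7, 2.9), the brown sphere covered √(2.1² + 1.8²) ≈ 2.8 units.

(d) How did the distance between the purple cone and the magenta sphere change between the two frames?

-2.3

They were about 4.6 units apart before and 2.3 after — 2.3 units closer together.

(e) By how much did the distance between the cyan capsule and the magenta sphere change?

-0.9

They were about 9.7 units apart before and 8.8 after — 0.9 units closer together.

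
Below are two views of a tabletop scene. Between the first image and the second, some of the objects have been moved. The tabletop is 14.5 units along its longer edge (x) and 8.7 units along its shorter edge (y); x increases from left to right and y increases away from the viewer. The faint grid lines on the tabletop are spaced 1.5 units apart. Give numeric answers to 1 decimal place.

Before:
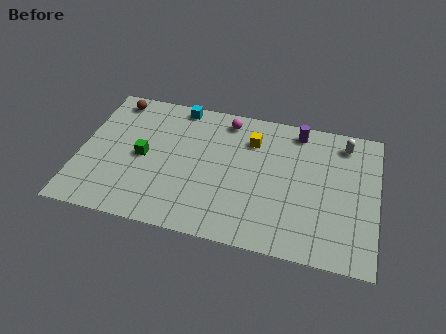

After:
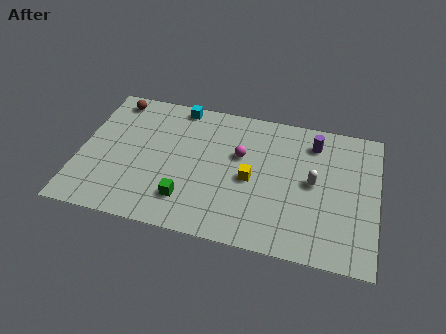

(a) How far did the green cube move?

3.2

From (3.1, 4.2) to (5.4, 2.0), the green cube covered √(2.3² + 2.2²) ≈ 3.2 units.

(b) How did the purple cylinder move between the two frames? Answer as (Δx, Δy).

(0.8, -0.6)

From the two frames, the purple cylinder sits at roughly (10.5, 7.6) before and (11.3, 7.0) after.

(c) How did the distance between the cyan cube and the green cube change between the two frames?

+2.0

The distance was about 4.0 in the first image and 6.0 in the second, so they moved 2.0 units further apart.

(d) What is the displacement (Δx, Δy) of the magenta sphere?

(0.8, -2.1)

The magenta sphere started near (7.0, 7.5) and ended near (7.8, 5.4).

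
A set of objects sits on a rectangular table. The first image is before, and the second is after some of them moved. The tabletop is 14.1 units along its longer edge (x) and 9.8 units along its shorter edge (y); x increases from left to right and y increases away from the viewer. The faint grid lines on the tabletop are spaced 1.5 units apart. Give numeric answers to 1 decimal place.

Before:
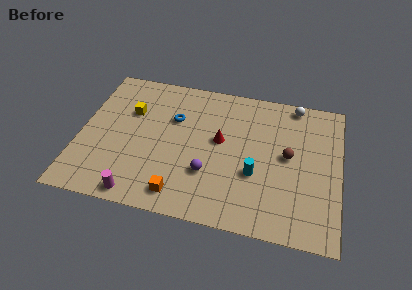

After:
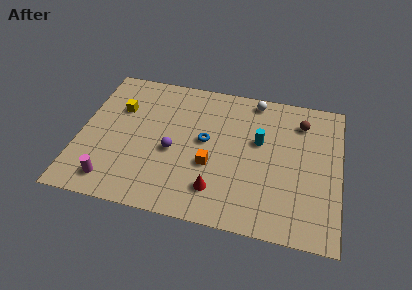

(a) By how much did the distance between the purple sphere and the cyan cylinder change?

+2.4

The distance was about 2.5 in the first image and 4.9 in the second, so they moved 2.4 units further apart.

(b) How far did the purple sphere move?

2.3

The purple sphere moved from about (7.1, 3.1) to (5.1, 4.2), a distance of √(2.0² + 1.1²) ≈ 2.3.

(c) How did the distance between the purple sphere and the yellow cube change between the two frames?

-1.7

They were about 5.6 units apart before and 3.9 after — 1.7 units closer together.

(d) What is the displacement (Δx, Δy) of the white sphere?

(-2.2, -0.1)

The white sphere started near (11.5, 8.9) and ended near (9.3, 8.8).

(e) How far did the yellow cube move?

0.6

The yellow cube was near (2.6, 6.5) before and (2.0, 6.6) after, so it travelled √(0.6² + 0.1²) ≈ 0.6 units.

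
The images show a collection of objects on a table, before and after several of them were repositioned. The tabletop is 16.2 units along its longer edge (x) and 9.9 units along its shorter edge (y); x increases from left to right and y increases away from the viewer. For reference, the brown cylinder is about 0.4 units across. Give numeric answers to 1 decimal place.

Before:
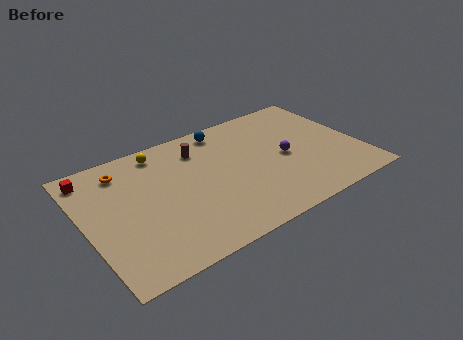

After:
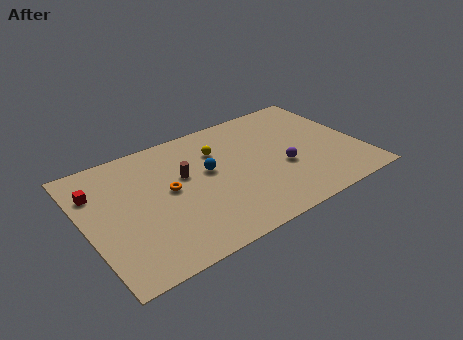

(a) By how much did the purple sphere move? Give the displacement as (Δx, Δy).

(-0.3, -0.8)

The purple sphere started near (11.8, 4.7) and ended near (11.5, 3.9).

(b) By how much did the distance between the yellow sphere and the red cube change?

+3.1

Before: roughly 4.1 units apart; after: 7.2. That's 3.1 units further apart.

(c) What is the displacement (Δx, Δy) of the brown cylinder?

(-1.2, -1.7)

From the two frames, the brown cylinder sits at roughly (7.1, 7.7) before and (5.9, 6.0) after.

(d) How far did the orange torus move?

3.6

The orange torus moved from about (2.6, 8.1) to (4.9, 5.3), a distance of √(2.3² + 2.8²) ≈ 3.6.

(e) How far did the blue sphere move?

3.4

The blue sphere was near (8.8, 8.7) before and (7.3, 5.7) after, so it travelled √(1.5² + 3.0²) ≈ 3.4 units.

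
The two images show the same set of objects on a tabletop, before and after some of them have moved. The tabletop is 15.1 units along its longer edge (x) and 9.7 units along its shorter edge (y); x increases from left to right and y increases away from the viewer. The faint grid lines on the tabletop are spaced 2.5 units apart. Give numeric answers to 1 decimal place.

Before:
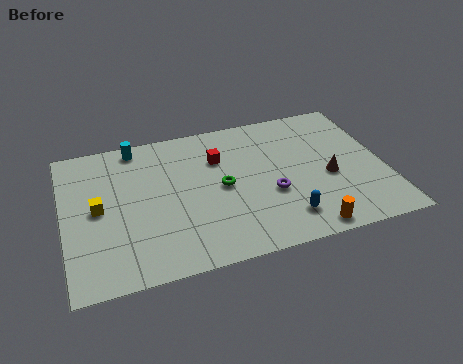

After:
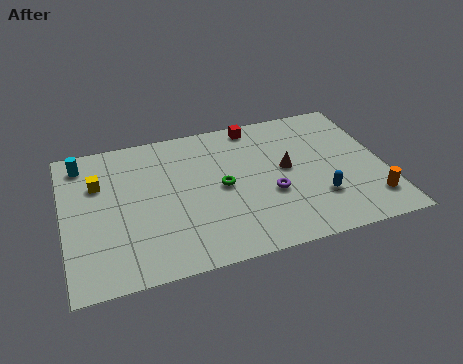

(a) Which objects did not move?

the purple torus and the green torus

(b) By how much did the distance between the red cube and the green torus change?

+2.3

The distance was about 2.0 in the first image and 4.3 in the second, so they moved 2.3 units further apart.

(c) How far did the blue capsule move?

1.9

From (10.1, 1.9) to (11.8, 2.8), the blue capsule covered √(1.7² + 0.9²) ≈ 1.9 units.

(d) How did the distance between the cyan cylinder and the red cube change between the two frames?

+4.1

The distance was about 4.2 in the first image and 8.3 in the second, so they moved 4.1 units further apart.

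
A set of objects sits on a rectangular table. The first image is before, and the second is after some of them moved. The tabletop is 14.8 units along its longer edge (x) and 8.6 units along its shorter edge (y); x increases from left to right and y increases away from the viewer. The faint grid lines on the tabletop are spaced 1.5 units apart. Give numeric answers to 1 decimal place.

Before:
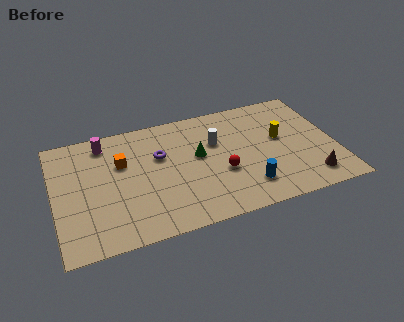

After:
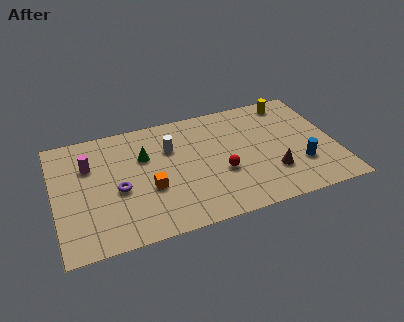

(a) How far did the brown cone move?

2.1

From (13.2, 1.5) to (11.3, 2.5), the brown cone covered √(1.9² + 1.0²) ≈ 2.1 units.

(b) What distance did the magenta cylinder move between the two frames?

1.7

From (2.8, 7.3) to (1.9, 5.9), the magenta cylinder covered √(0.9² + 1.4²) ≈ 1.7 units.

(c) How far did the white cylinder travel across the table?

2.4

From (8.6, 5.6) to (6.2, 5.9), the white cylinder covered √(2.4² + 0.3²) ≈ 2.4 units.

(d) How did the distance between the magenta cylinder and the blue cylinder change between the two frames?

+2.5

They were about 8.9 units apart before and 11.4 after — 2.5 units further apart.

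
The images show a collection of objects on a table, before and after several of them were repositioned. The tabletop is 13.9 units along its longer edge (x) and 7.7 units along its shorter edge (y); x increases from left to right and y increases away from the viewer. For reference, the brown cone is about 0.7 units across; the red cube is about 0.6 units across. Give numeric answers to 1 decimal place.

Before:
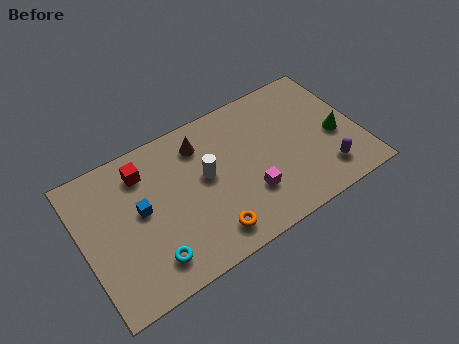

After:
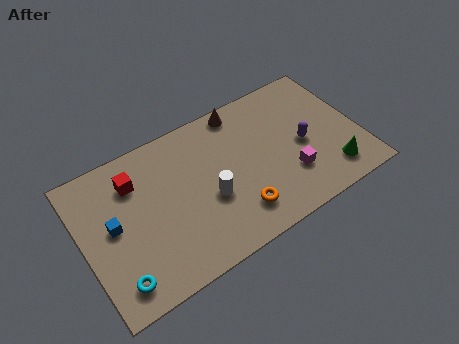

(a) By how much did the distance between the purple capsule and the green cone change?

+0.5

They were about 1.9 units apart before and 2.4 after — 0.5 units further apart.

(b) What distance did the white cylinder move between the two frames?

1.2

The white cylinder moved from about (6.2, 4.3) to (6.2, 3.1), a distance of √(0.0² + 1.2²) ≈ 1.2.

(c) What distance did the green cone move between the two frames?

1.9

The green cone was near (12.7, 3.3) before and (12.2, 1.5) after, so it travelled √(0.5² + 1.8²) ≈ 1.9 units.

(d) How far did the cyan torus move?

1.7

The cyan torus moved from about (3.0, 1.5) to (1.3, 1.3), a distance of √(1.7² + 0.2²) ≈ 1.7.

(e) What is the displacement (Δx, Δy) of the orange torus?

(1.5, 0.4)

From the two frames, the orange torus sits at roughly (5.9, 1.3) before and (7.4, 1.7) after.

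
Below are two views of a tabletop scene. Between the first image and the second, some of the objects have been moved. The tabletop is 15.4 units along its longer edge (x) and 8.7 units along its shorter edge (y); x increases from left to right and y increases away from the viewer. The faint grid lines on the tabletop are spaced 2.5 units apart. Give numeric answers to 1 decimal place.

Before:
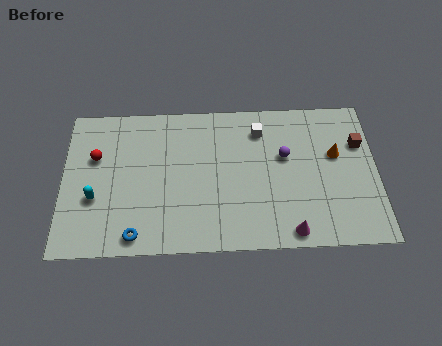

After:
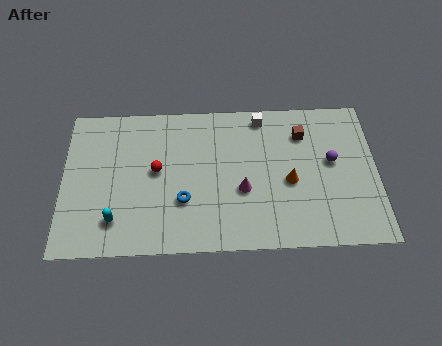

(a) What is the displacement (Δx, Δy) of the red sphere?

(3.0, -0.9)

The red sphere was at about (1.6, 5.6) and moved to about (4.6, 4.7).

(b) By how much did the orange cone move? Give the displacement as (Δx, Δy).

(-2.3, -1.5)

From the two frames, the orange cone sits at roughly (13.4, 5.3) before and (11.1, 3.8) after.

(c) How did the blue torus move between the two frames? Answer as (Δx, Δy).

(2.3, 1.9)

The blue torus was at about (3.6, 1.0) and moved to about (5.9, 2.9).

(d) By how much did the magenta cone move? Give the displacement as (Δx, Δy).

(-2.3, 2.5)

From the two frames, the magenta cone sits at roughly (11.1, 0.9) before and (8.8, 3.4) after.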